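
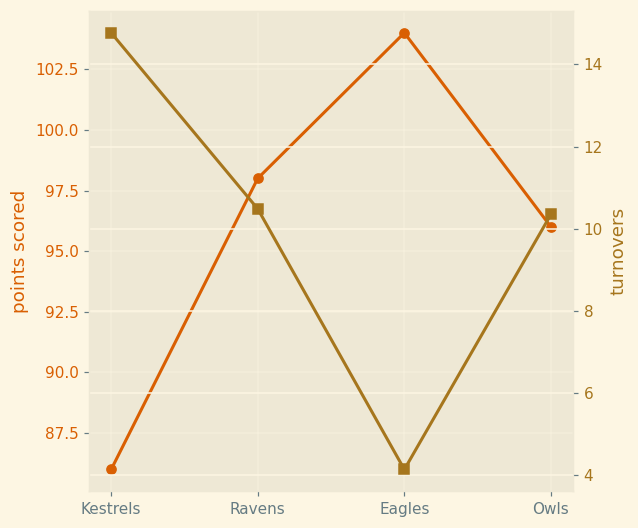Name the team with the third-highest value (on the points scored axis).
Owls

Top 4 (on the points scored axis): Eagles ≈ 104, Ravens ≈ 98, Owls ≈ 96, Kestrels ≈ 86.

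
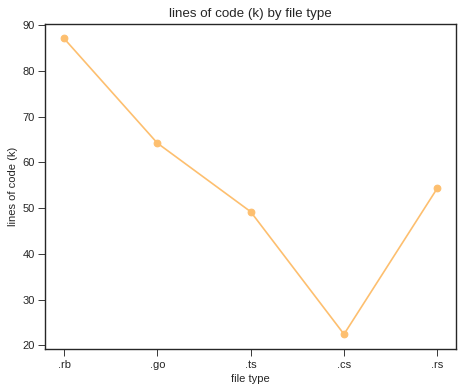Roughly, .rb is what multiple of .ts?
≈ 1.8×

.rb ≈ 90, .ts ≈ 50; 90/50 ≈ 1.8.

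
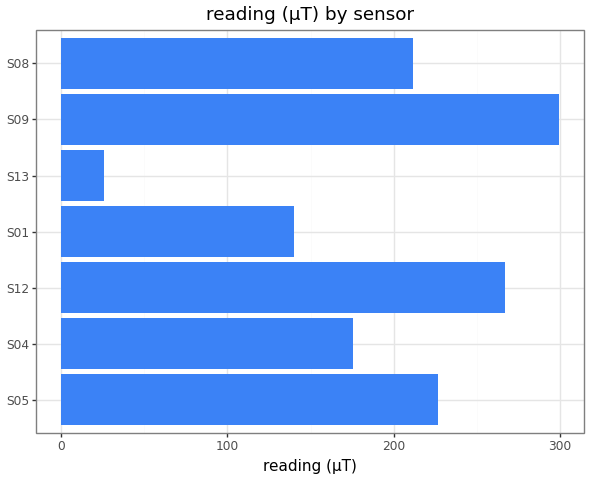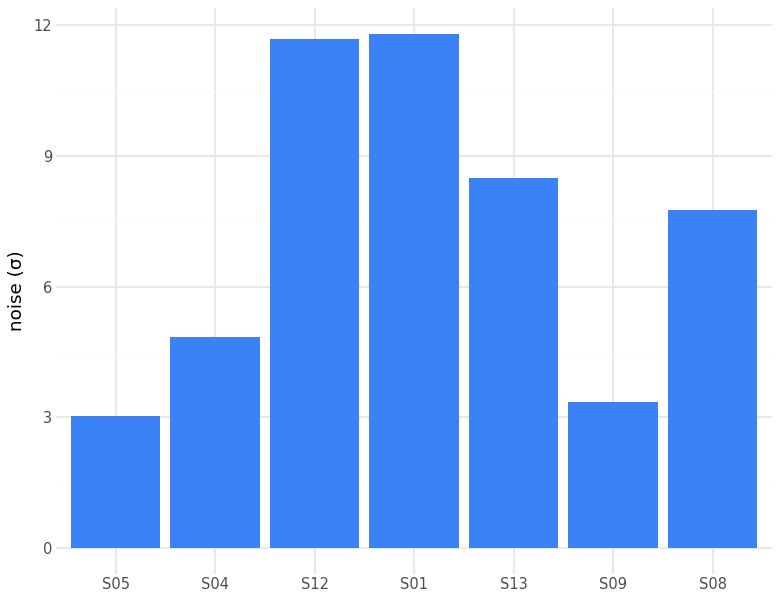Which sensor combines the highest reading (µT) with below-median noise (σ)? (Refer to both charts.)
Chart 2 median noise (σ) ≈ 8; below-median sensors: S05, S04, S09. Among those, S09 has the highest reading (µT) (≈ 300).

S09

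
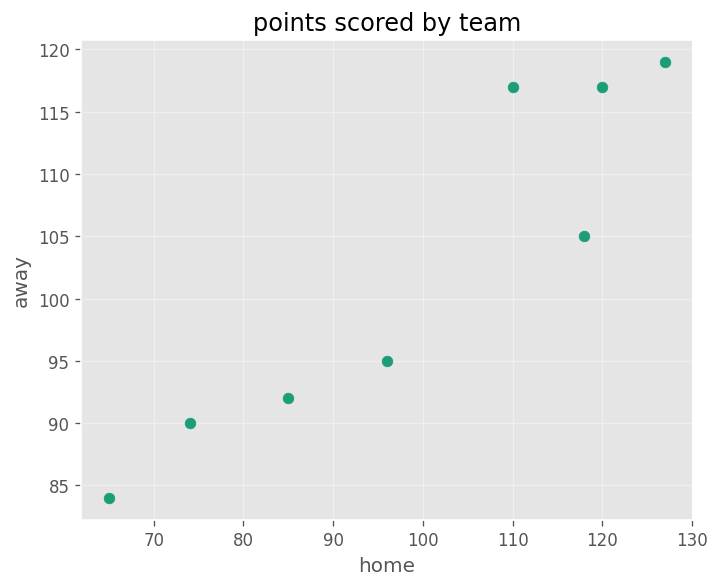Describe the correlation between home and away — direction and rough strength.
Points are positively correlated; strong (|r| ≈ 0.9).

positive, strong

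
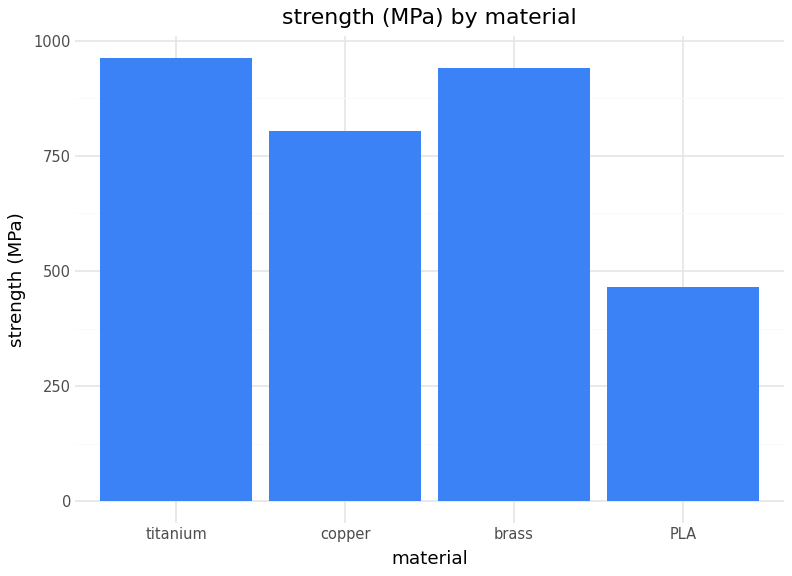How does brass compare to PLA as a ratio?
≈ 1.8×

brass ≈ 900, PLA ≈ 500; 900/500 ≈ 1.8.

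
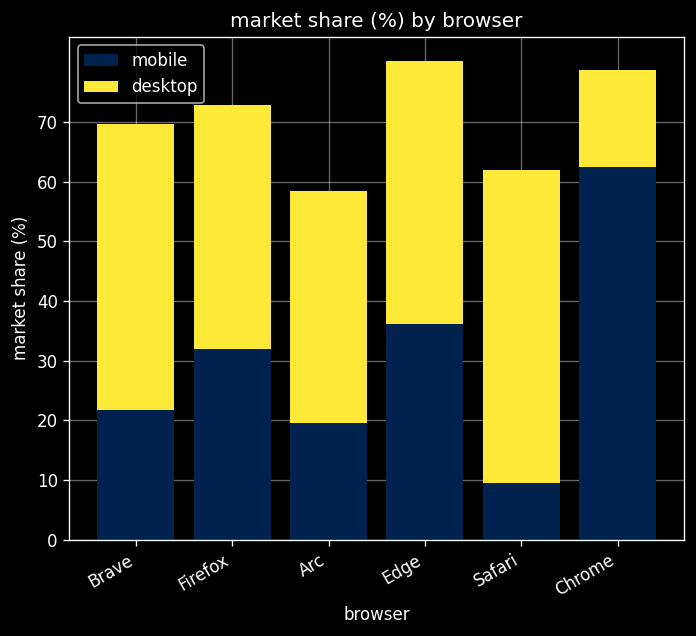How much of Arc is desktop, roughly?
desktop top ≈ 60, bottom ≈ 20; segment ≈ 40.

≈ 40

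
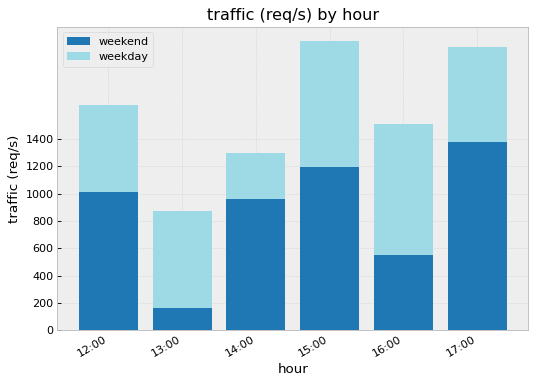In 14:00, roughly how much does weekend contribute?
weekend top ≈ 1000, bottom ≈ 0; segment ≈ 1000.

≈ 1000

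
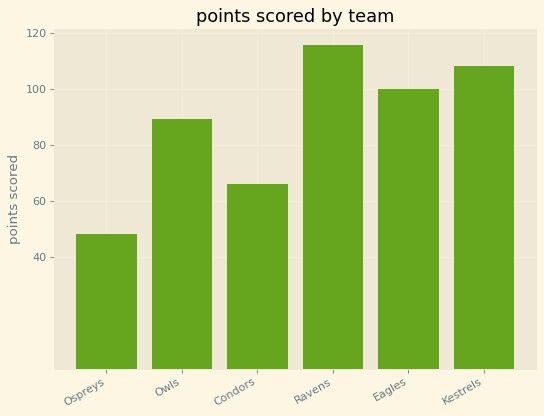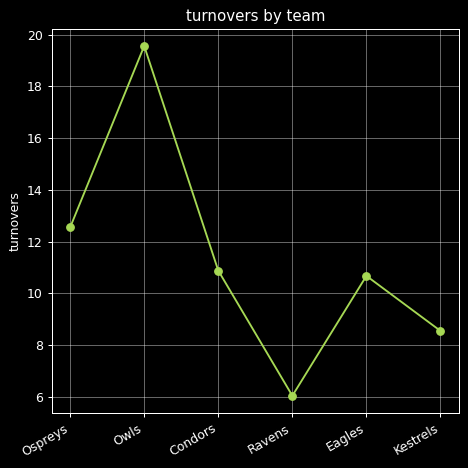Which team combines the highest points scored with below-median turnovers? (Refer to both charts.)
Ravens

Chart 2 median turnovers ≈ 10; below-median teams: Ravens, Eagles, Kestrels. Among those, Ravens has the highest points scored (≈ 120).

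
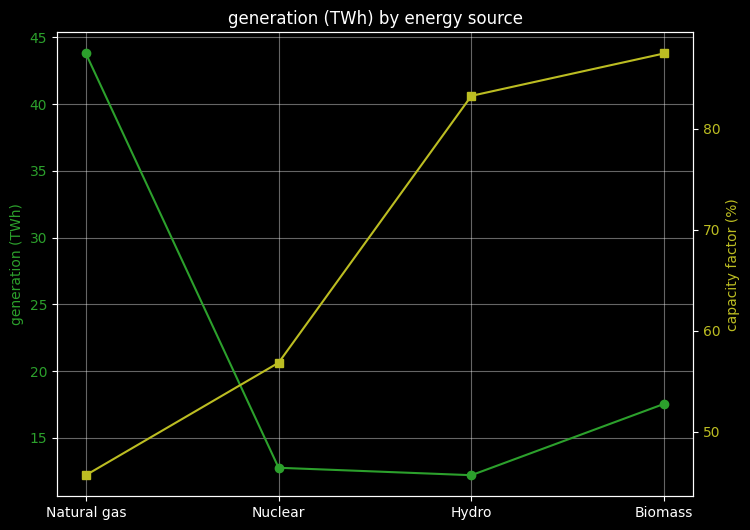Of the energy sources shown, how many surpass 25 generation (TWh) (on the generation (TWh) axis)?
Above 25: Natural gas.

1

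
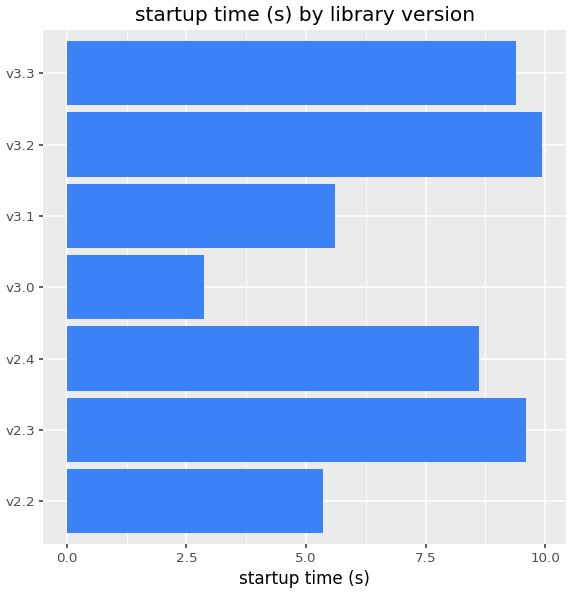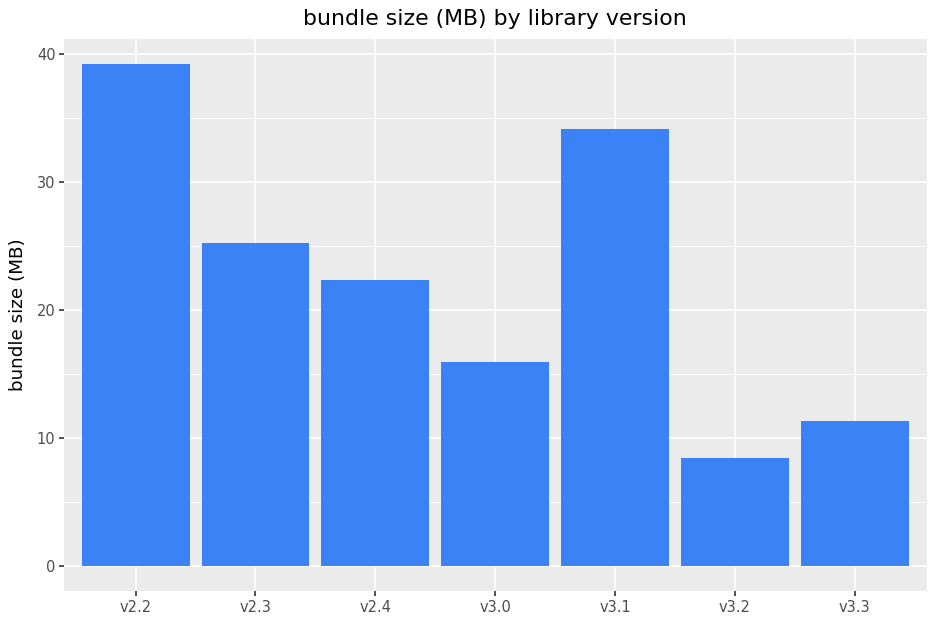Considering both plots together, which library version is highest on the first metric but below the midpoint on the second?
Chart 2 median bundle size (MB) ≈ 20; below-median library versions: v3.0, v3.2, v3.3. Among those, v3.2 has the highest startup time (s) (≈ 10).

v3.2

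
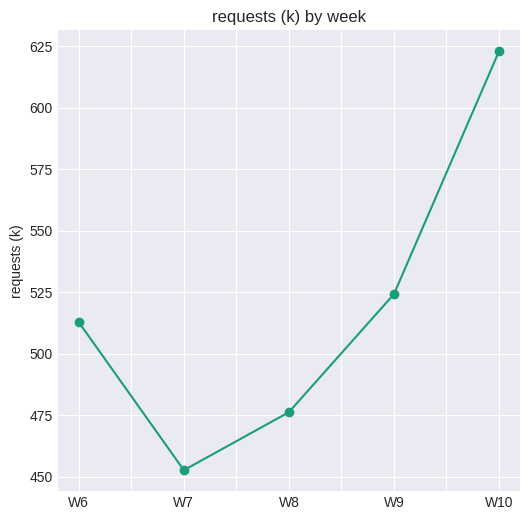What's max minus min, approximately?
≈ 160

Max W10 ≈ 620, min W7 ≈ 460; range ≈ 160.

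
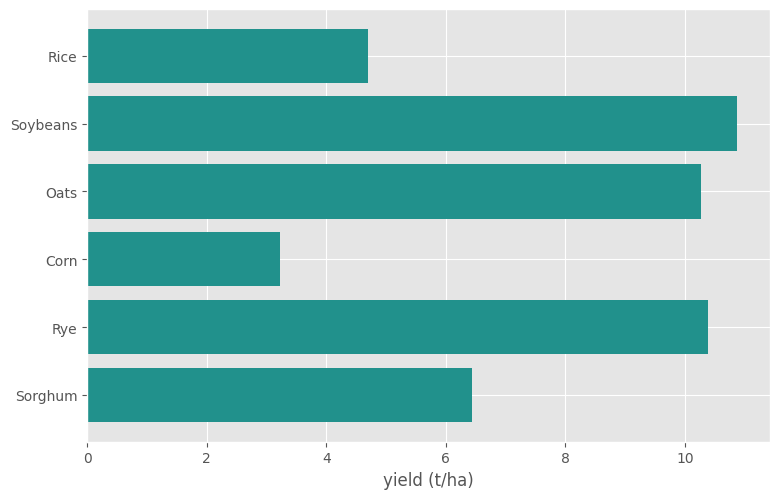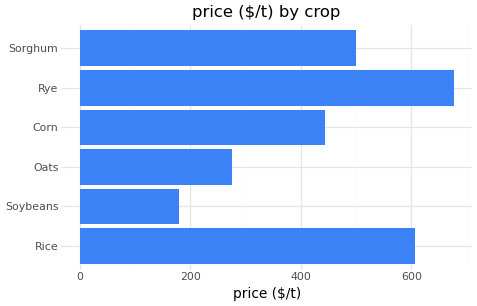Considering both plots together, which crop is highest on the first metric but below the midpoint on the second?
Soybeans

Chart 2 median price ($/t) ≈ 500; below-median crops: Soybeans, Oats, Corn. Among those, Soybeans has the highest yield (t/ha) (≈ 11).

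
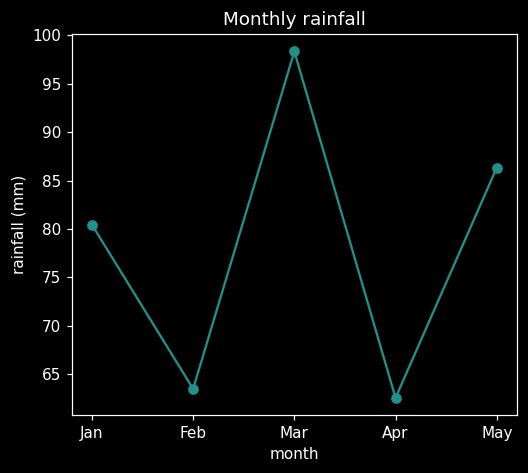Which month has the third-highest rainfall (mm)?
Top 4: Mar ≈ 100, May ≈ 85, Jan ≈ 80, Feb ≈ 65.

Jan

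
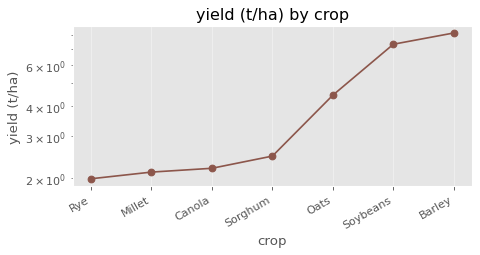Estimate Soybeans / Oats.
≈ 1.75×

Soybeans ≈ 7, Oats ≈ 4; 7/4 ≈ 1.75.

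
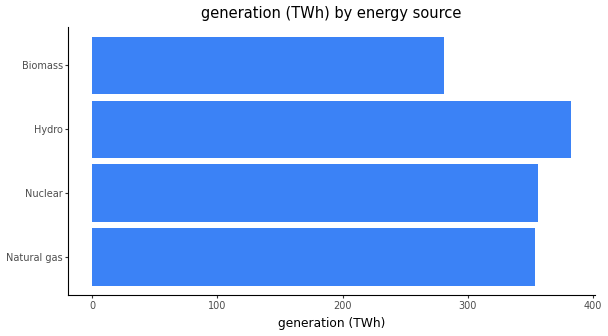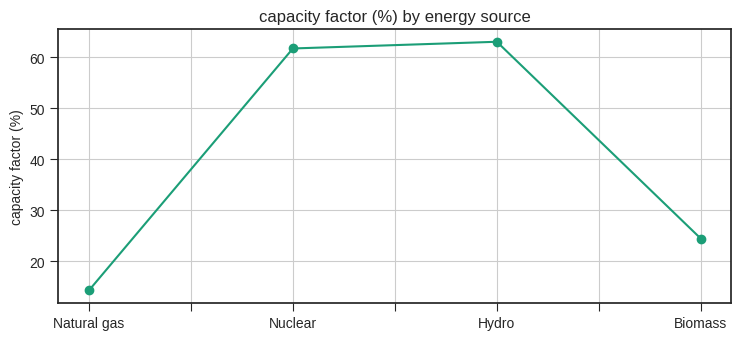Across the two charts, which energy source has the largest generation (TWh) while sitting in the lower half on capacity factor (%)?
Chart 2 median capacity factor (%) ≈ 40; below-median energy sources: Natural gas, Biomass. Among those, Natural gas has the highest generation (TWh) (≈ 350).

Natural gas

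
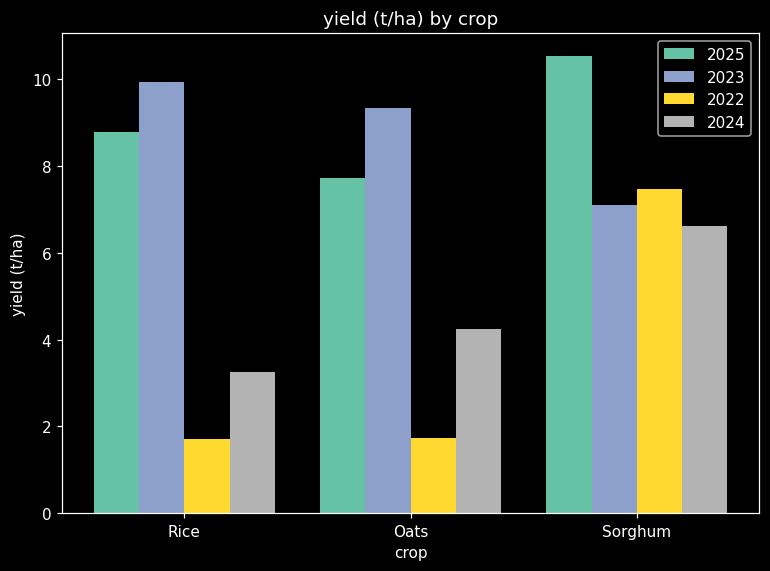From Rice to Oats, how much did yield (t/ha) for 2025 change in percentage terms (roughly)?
Rice ≈ 9, Oats ≈ 8; (8 − 9) / 9 ≈ -11.1%.

≈ -11.1%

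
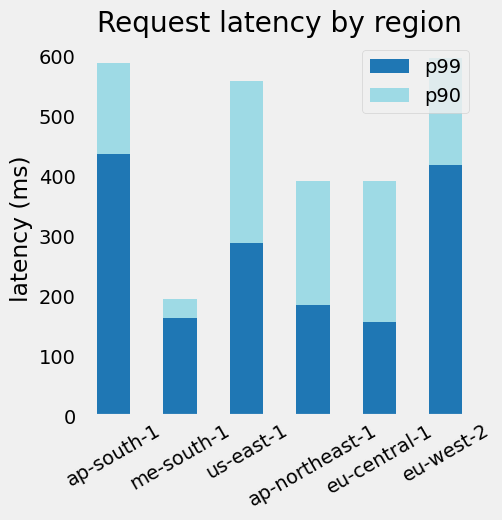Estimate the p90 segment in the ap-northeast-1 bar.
≈ 200

p90 top ≈ 400, bottom ≈ 200; segment ≈ 200.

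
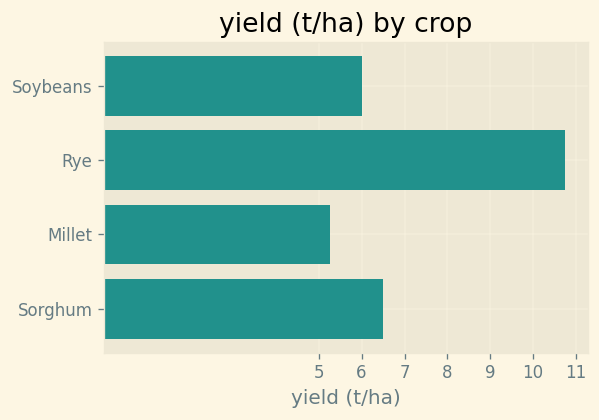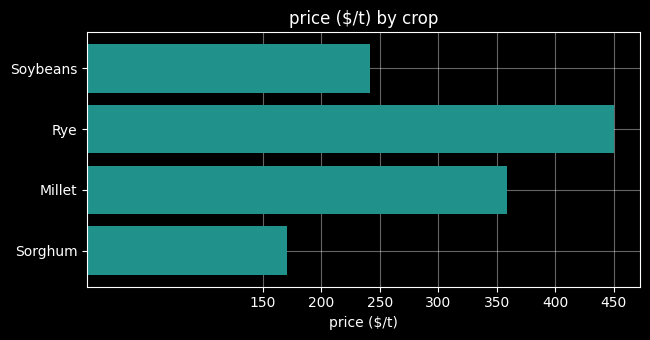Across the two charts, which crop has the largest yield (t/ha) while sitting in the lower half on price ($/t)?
Sorghum

Chart 2 median price ($/t) ≈ 300; below-median crops: Soybeans, Sorghum. Among those, Sorghum has the highest yield (t/ha) (≈ 7).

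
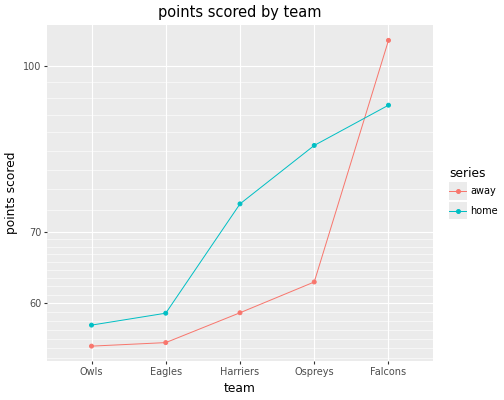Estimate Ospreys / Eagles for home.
Ospreys ≈ 85, Eagles ≈ 60; 85/60 ≈ 1.42.

≈ 1.42×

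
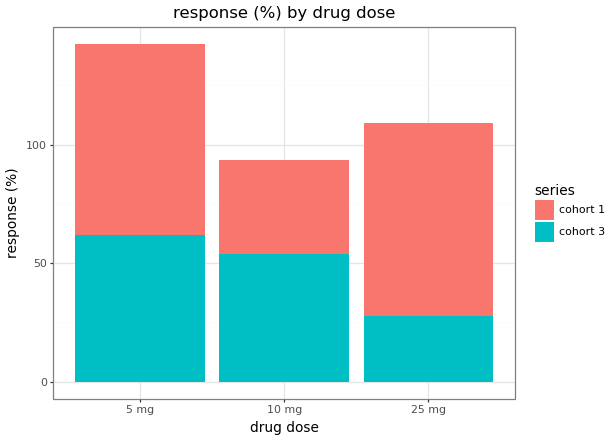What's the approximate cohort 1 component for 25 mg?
cohort 1 top ≈ 100, bottom ≈ 20; segment ≈ 80.

≈ 80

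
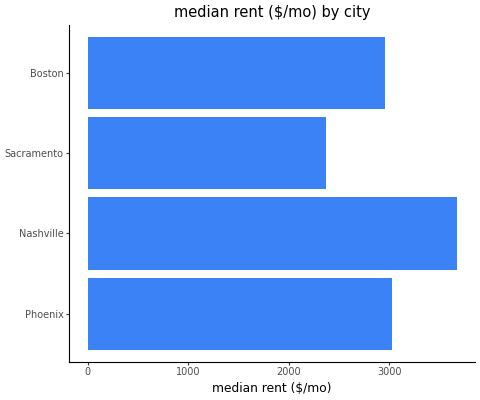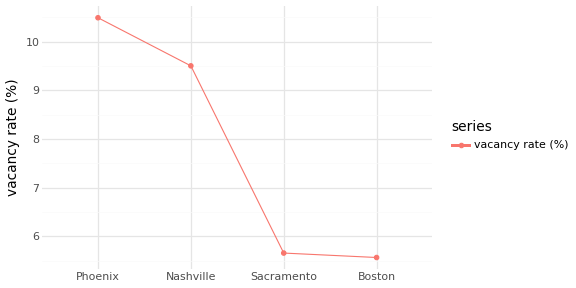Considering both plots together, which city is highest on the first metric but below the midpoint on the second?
Chart 2 median vacancy rate (%) ≈ 8; below-median cities: Sacramento, Boston. Among those, Boston has the highest median rent ($/mo) (≈ 3000).

Boston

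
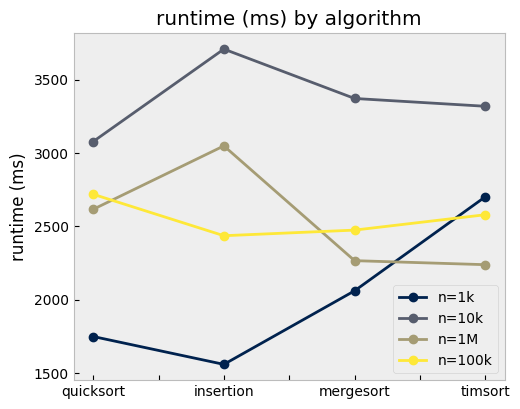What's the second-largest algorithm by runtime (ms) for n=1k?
mergesort

Top 3 for n=1k: timsort ≈ 2800, mergesort ≈ 2000, quicksort ≈ 1800.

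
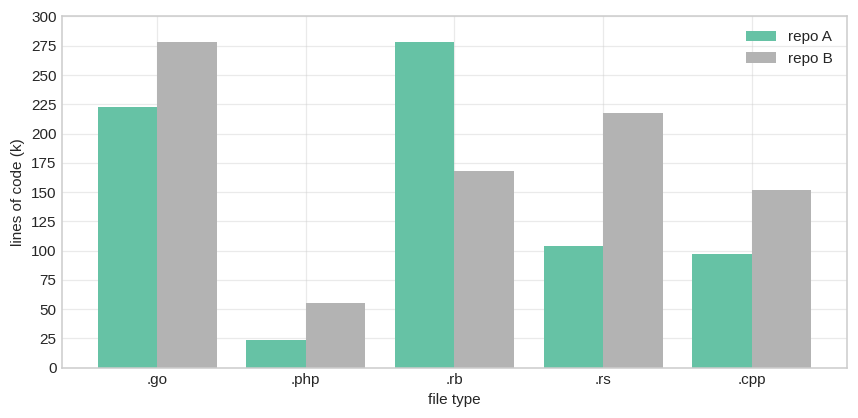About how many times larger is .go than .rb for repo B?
.go ≈ 275, .rb ≈ 175; 275/175 ≈ 1.57.

≈ 1.57×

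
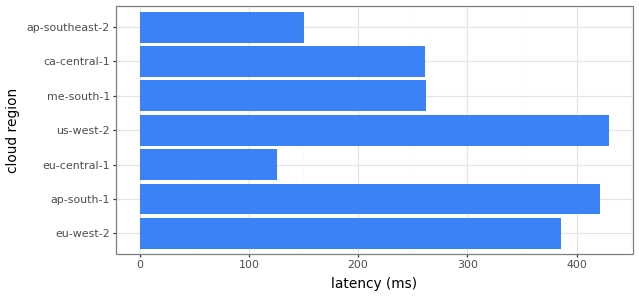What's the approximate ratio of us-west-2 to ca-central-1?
≈ 1.8×

us-west-2 ≈ 450, ca-central-1 ≈ 250; 450/250 ≈ 1.8.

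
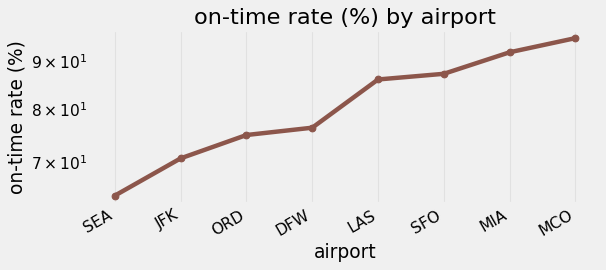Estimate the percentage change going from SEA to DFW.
≈ +15.4%

SEA ≈ 65, DFW ≈ 75; (75 − 65) / 65 ≈ +15.4%.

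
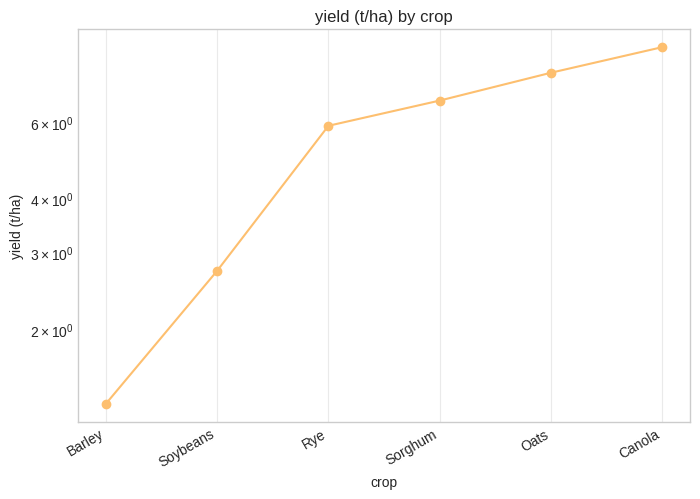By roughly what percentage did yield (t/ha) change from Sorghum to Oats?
≈ +14.3%

Sorghum ≈ 7, Oats ≈ 8; (8 − 7) / 7 ≈ +14.3%.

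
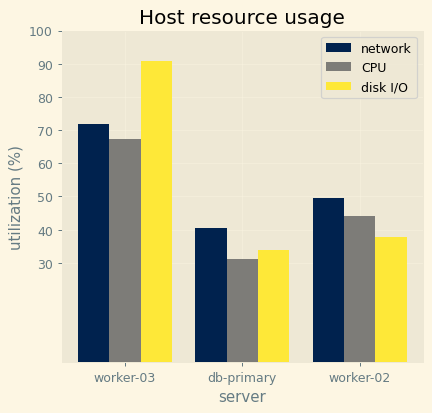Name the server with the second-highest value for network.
worker-02

Top 3 for network: worker-03 ≈ 70, worker-02 ≈ 50, db-primary ≈ 40.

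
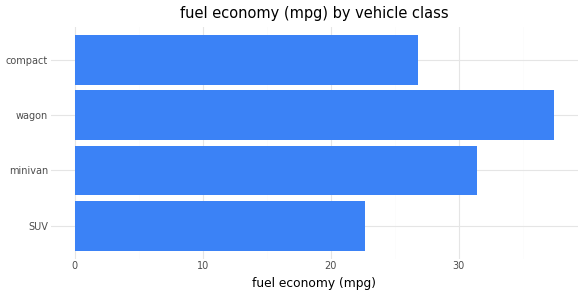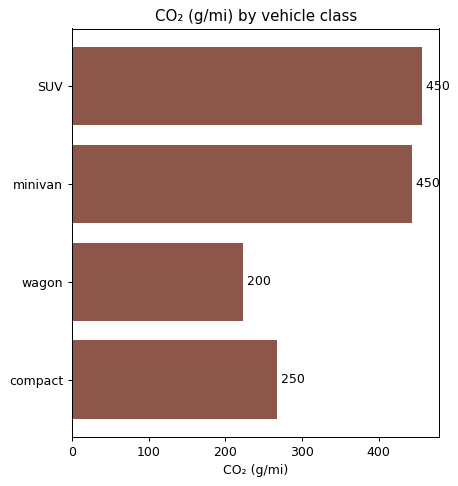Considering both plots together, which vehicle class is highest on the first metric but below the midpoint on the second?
wagon

Chart 2 median CO₂ (g/mi) ≈ 350; below-median vehicle classes: wagon, compact. Among those, wagon has the highest fuel economy (mpg) (≈ 35).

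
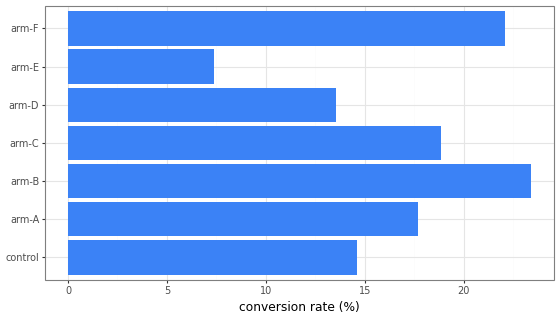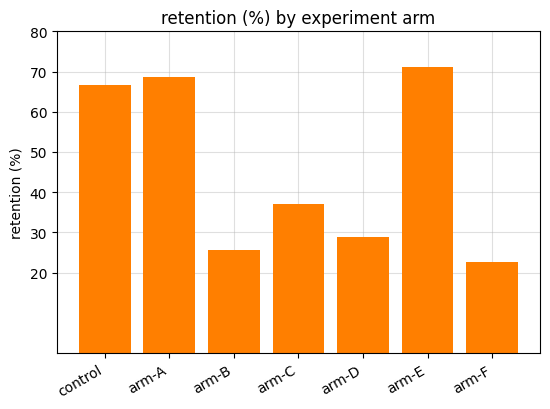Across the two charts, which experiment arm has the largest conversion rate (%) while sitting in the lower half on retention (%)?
Chart 2 median retention (%) ≈ 40; below-median experiment arms: arm-B, arm-D, arm-F. Among those, arm-B has the highest conversion rate (%) (≈ 25).

arm-B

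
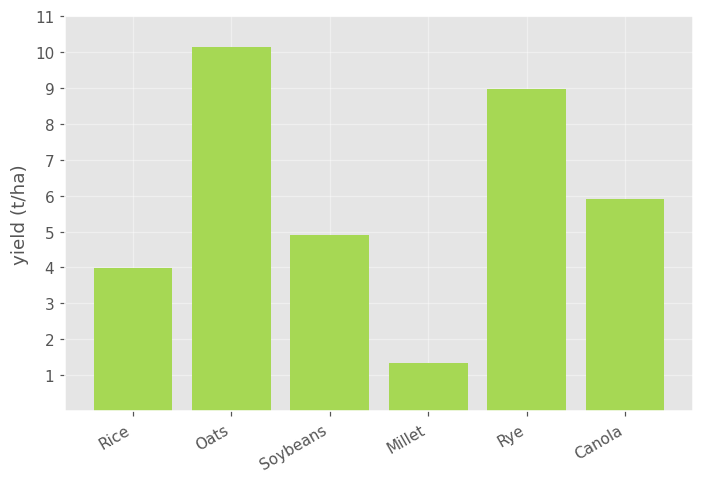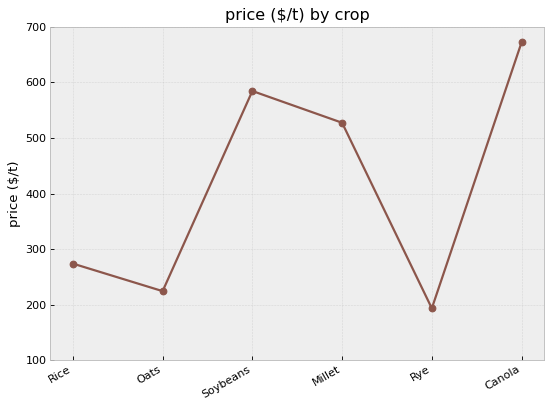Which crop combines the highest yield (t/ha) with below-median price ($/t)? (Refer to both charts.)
Oats

Chart 2 median price ($/t) ≈ 400; below-median crops: Rice, Oats, Rye. Among those, Oats has the highest yield (t/ha) (≈ 10).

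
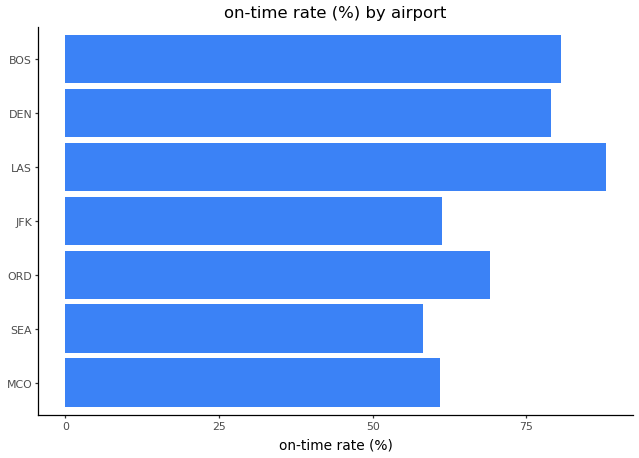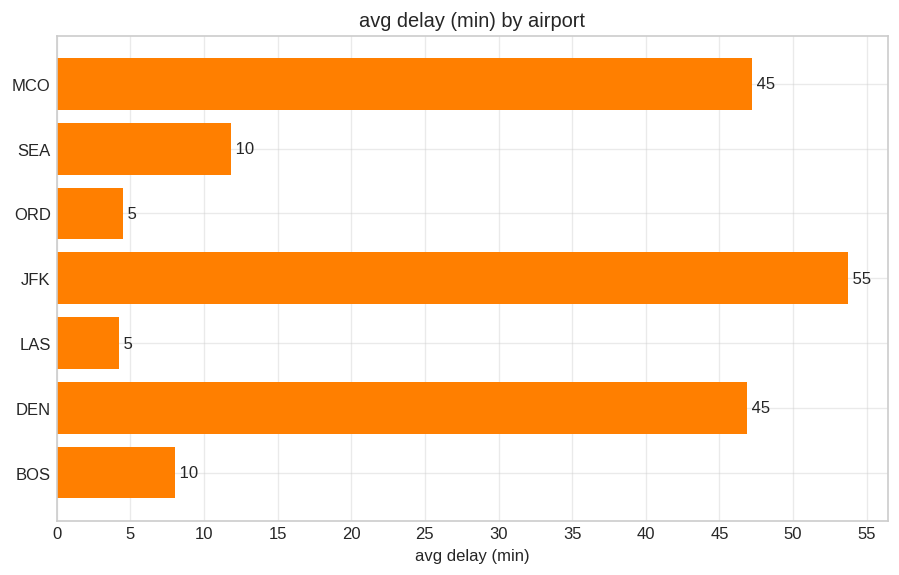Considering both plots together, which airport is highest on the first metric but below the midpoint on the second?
Chart 2 median avg delay (min) ≈ 10; below-median airports: ORD, LAS, BOS. Among those, LAS has the highest on-time rate (%) (≈ 90).

LAS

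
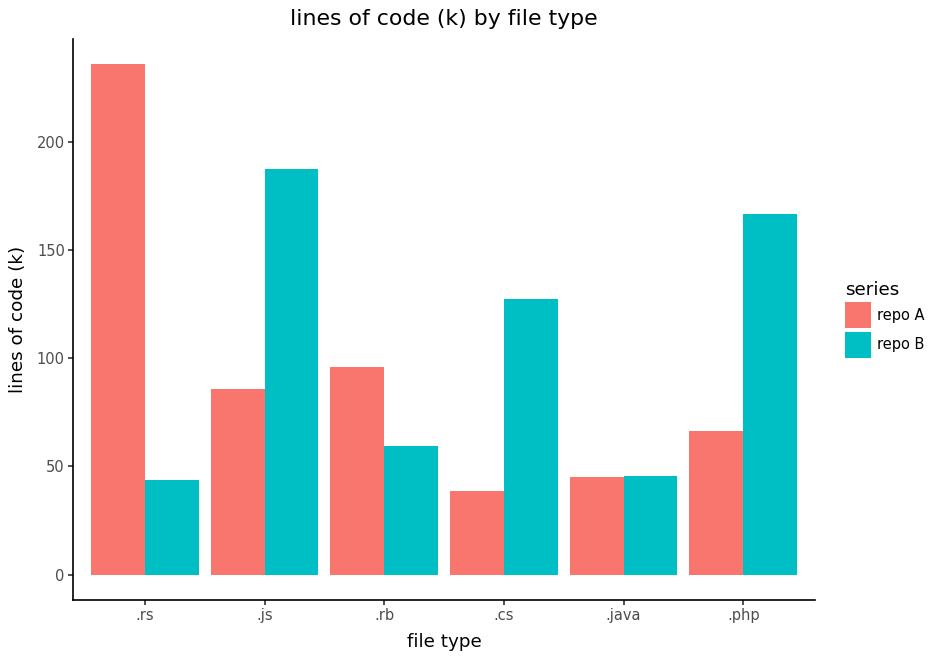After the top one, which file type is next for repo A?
Top 3 for repo A: .rs ≈ 240, .rb ≈ 100, .js ≈ 80.

.rb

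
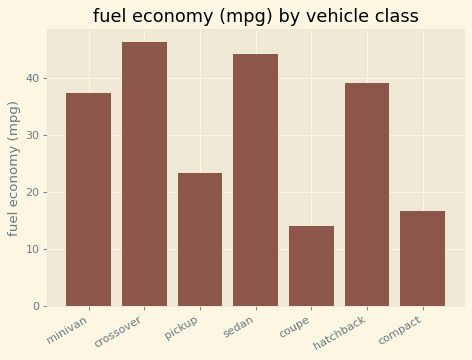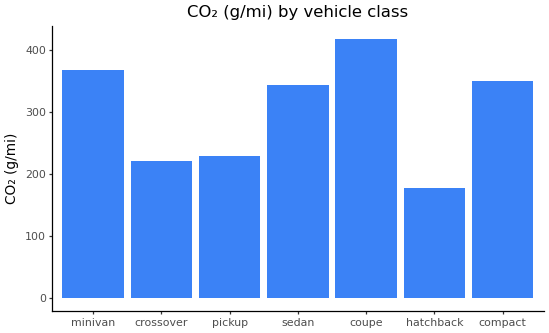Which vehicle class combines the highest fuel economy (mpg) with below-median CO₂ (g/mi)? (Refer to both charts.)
Chart 2 median CO₂ (g/mi) ≈ 350; below-median vehicle classes: crossover, pickup, hatchback. Among those, crossover has the highest fuel economy (mpg) (≈ 45).

crossover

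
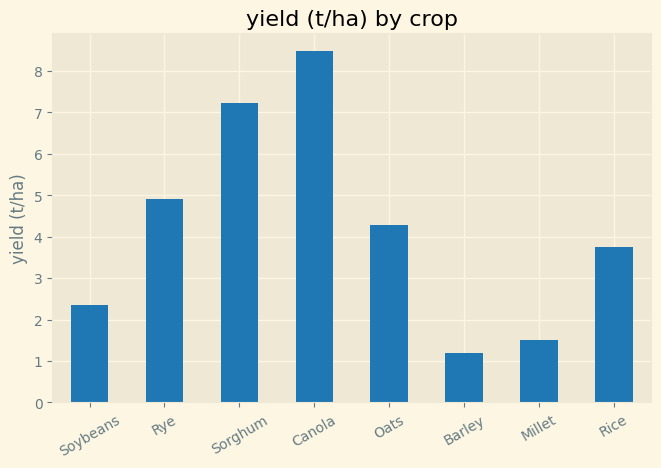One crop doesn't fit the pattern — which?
Canola

Canola ≈ 8; the rest sit between ≈ 1 and ≈ 7.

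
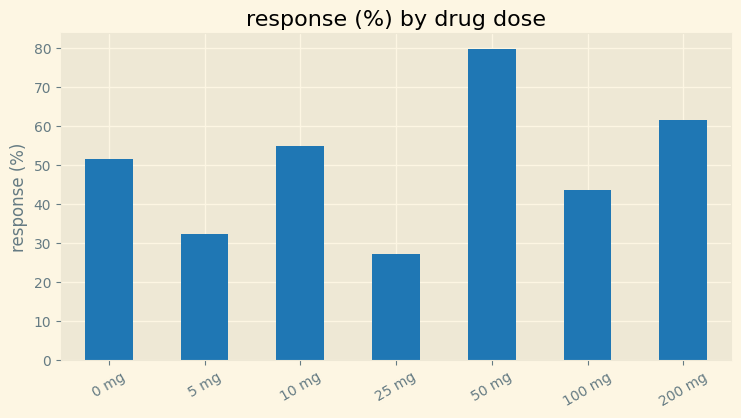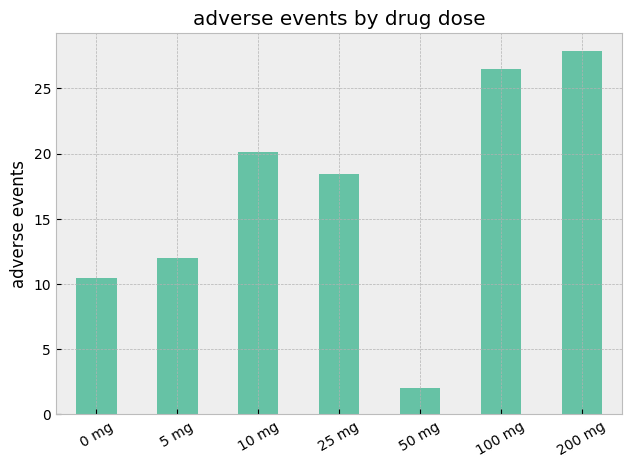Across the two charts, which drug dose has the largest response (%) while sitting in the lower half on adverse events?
50 mg

Chart 2 median adverse events ≈ 20; below-median drug doses: 0 mg, 5 mg, 50 mg. Among those, 50 mg has the highest response (%) (≈ 80).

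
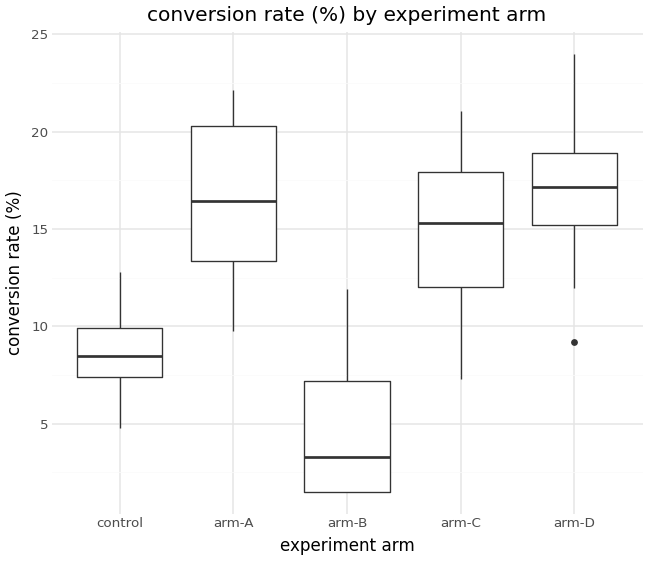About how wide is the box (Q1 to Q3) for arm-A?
Q3 ≈ 20, Q1 ≈ 14; IQR ≈ 6.

≈ 6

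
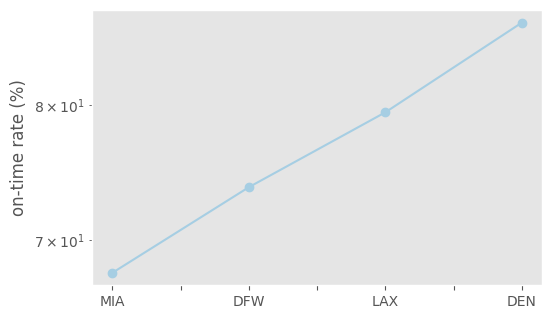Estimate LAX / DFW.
LAX ≈ 80, DFW ≈ 74; 80/74 ≈ 1.08.

≈ 1.08×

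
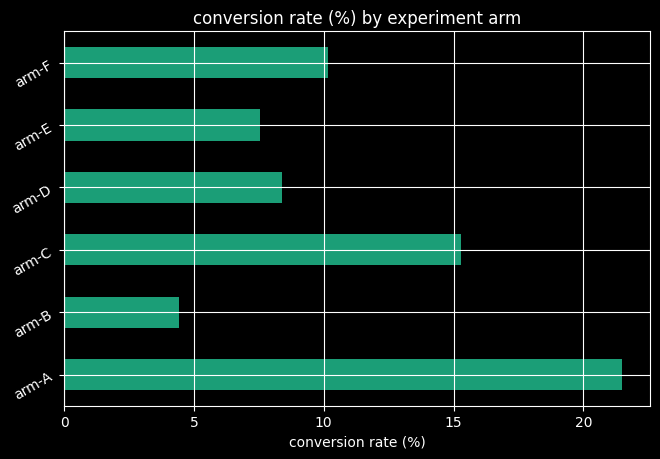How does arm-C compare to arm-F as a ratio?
≈ 1.6×

arm-C ≈ 16, arm-F ≈ 10; 16/10 ≈ 1.6.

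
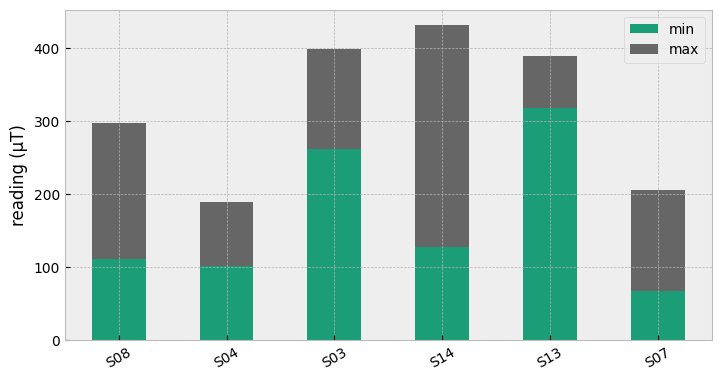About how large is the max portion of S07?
max top ≈ 200, bottom ≈ 50; segment ≈ 150.

≈ 150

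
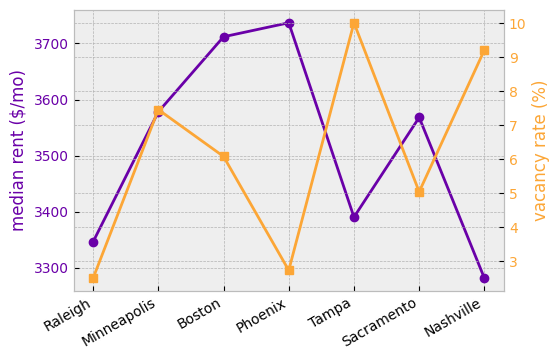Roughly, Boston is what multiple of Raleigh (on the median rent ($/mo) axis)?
≈ 1.1×

Boston ≈ 3700, Raleigh ≈ 3350; 3700/3350 ≈ 1.1.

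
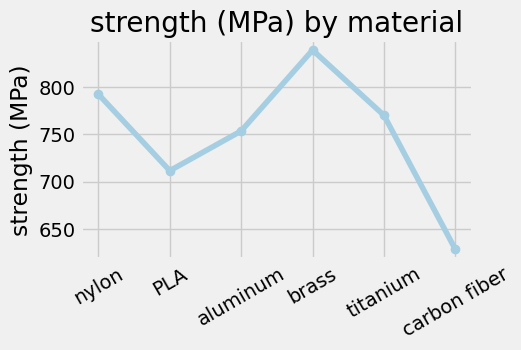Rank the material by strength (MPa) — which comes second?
nylon

Top 3: brass ≈ 840, nylon ≈ 800, titanium ≈ 760.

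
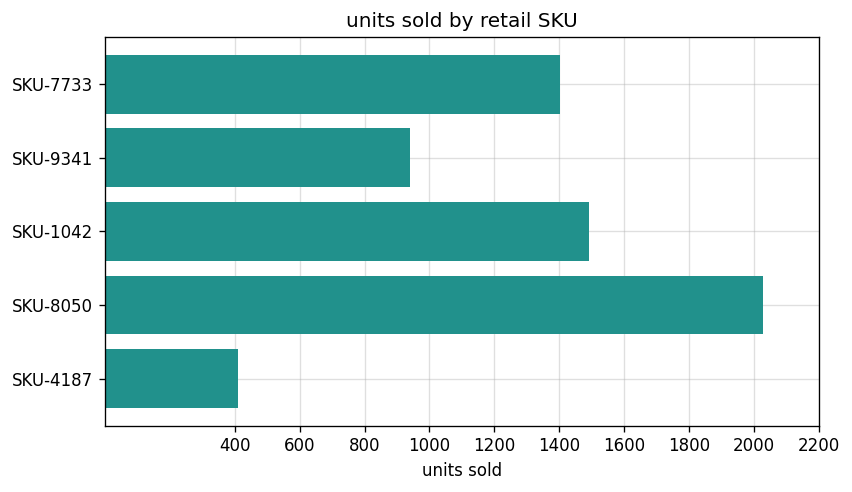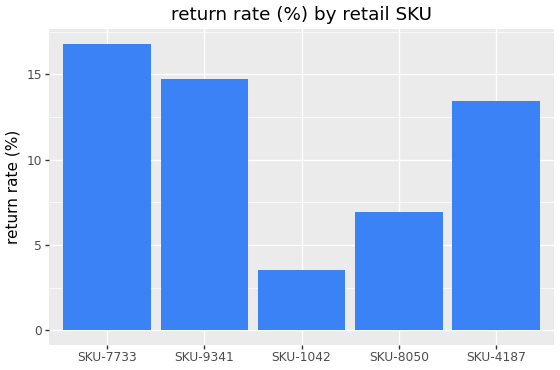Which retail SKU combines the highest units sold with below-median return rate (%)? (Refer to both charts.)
Chart 2 median return rate (%) ≈ 14; below-median retail SKUs: SKU-1042, SKU-8050. Among those, SKU-8050 has the highest units sold (≈ 2000).

SKU-8050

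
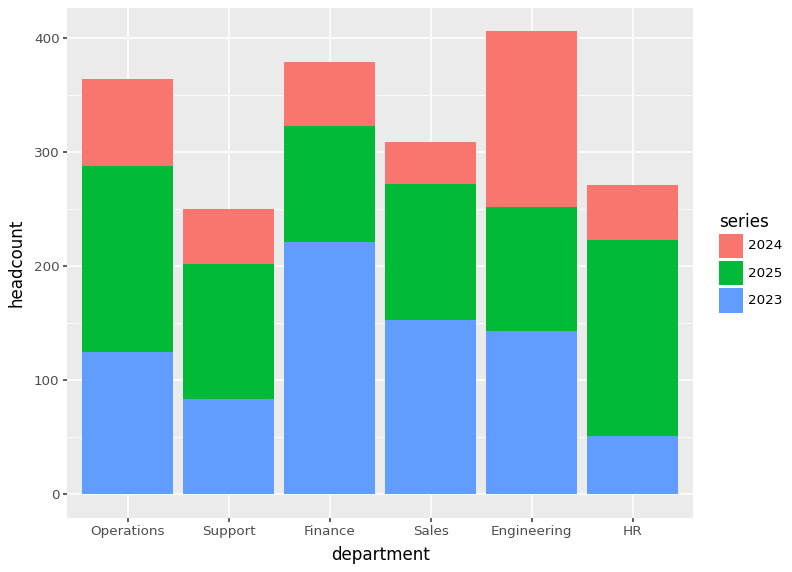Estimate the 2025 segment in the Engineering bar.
≈ 100

2025 top ≈ 250, bottom ≈ 150; segment ≈ 100.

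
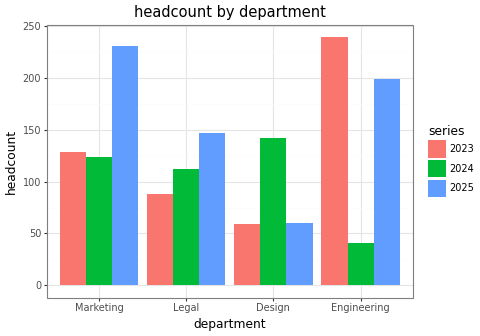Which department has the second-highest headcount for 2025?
Engineering

Top 3 for 2025: Marketing ≈ 240, Engineering ≈ 200, Legal ≈ 140.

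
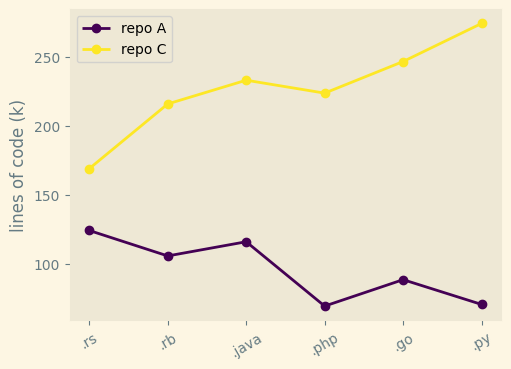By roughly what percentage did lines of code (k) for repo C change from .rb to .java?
.rb ≈ 220, .java ≈ 240; (240 − 220) / 220 ≈ +9.1%.

≈ +9.1%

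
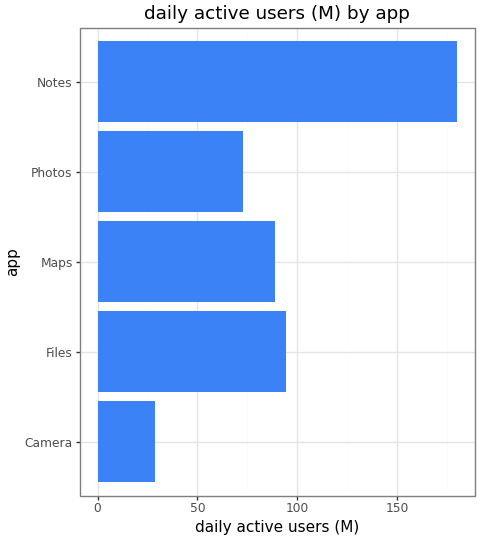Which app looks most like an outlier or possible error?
Notes

Notes ≈ 180; the rest sit between ≈ 20 and ≈ 100.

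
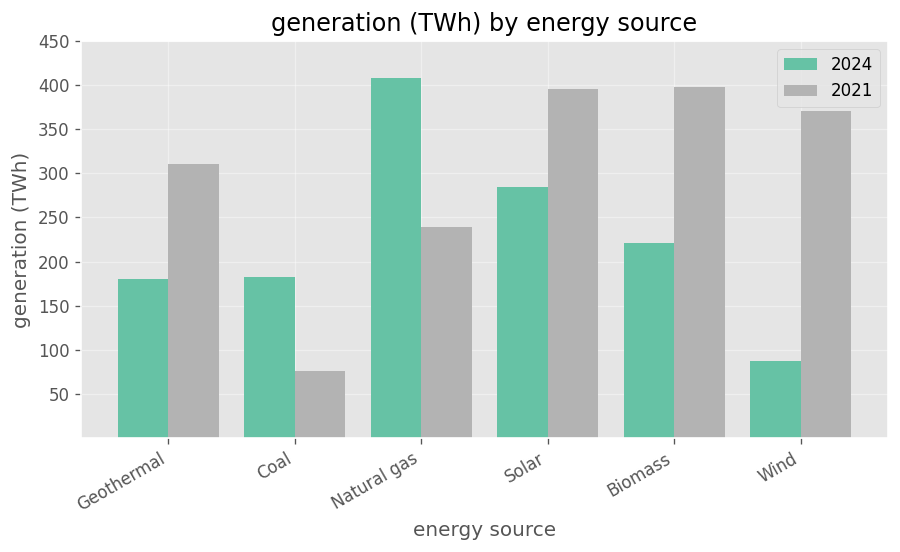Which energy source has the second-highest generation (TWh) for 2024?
Top 3 for 2024: Natural gas ≈ 400, Solar ≈ 300, Biomass ≈ 200.

Solar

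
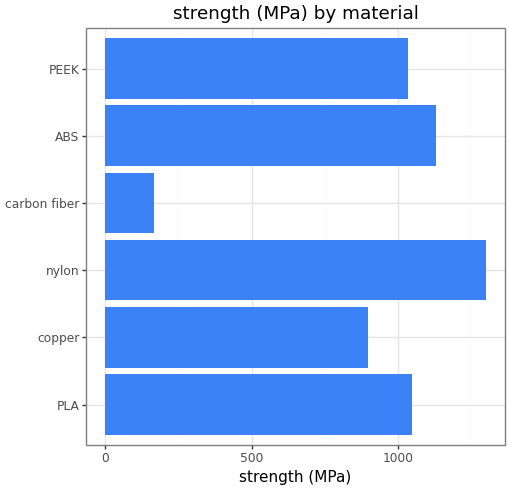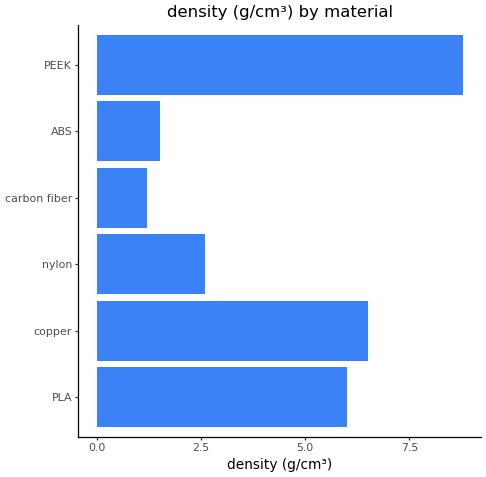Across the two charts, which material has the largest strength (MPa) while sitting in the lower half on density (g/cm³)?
nylon

Chart 2 median density (g/cm³) ≈ 4; below-median materials: nylon, carbon fiber, ABS. Among those, nylon has the highest strength (MPa) (≈ 1400).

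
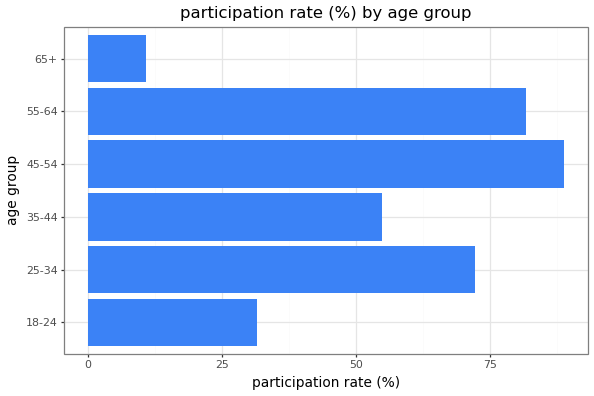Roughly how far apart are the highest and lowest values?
≈ 80

Max 45-54 ≈ 90, min 65+ ≈ 10; range ≈ 80.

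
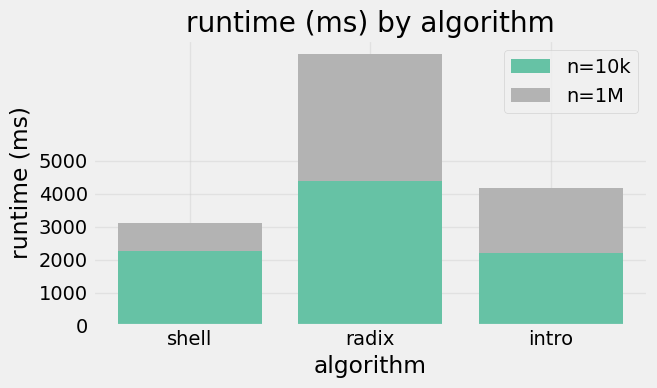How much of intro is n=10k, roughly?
n=10k top ≈ 2000, bottom ≈ 0; segment ≈ 2000.

≈ 2000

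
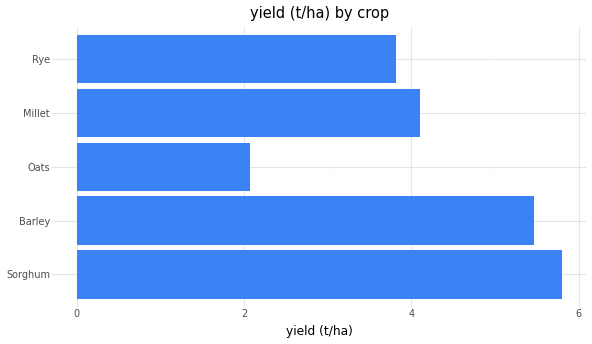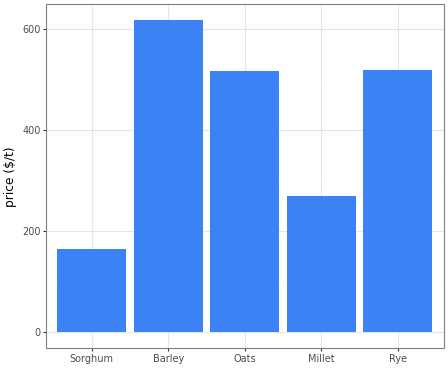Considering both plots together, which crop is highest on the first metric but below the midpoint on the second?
Chart 2 median price ($/t) ≈ 500; below-median crops: Sorghum, Millet. Among those, Sorghum has the highest yield (t/ha) (≈ 6).

Sorghum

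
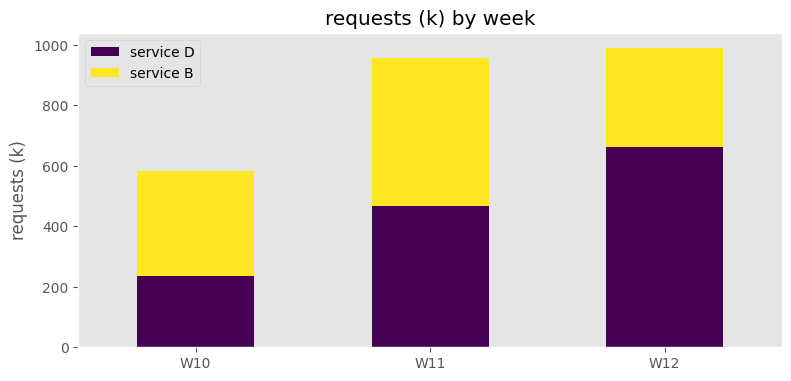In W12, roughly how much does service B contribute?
≈ 300

service B top ≈ 1000, bottom ≈ 700; segment ≈ 300.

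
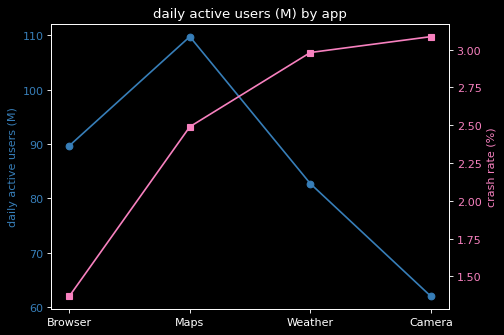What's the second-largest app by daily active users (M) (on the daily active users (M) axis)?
Top 3 (on the daily active users (M) axis): Maps ≈ 110, Browser ≈ 90, Weather ≈ 85.

Browser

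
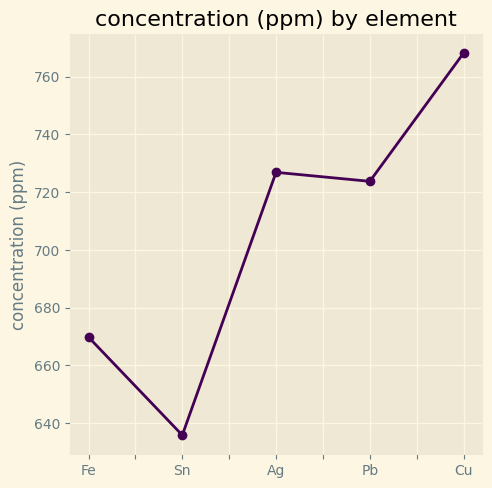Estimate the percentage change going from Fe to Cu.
Fe ≈ 660, Cu ≈ 760; (760 − 660) / 660 ≈ +15.2%.

≈ +15.2%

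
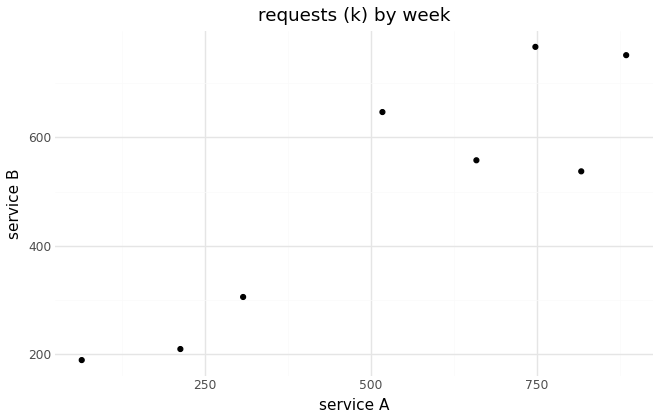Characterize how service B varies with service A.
positive, strong

Points are positively correlated; strong (|r| ≈ 0.9).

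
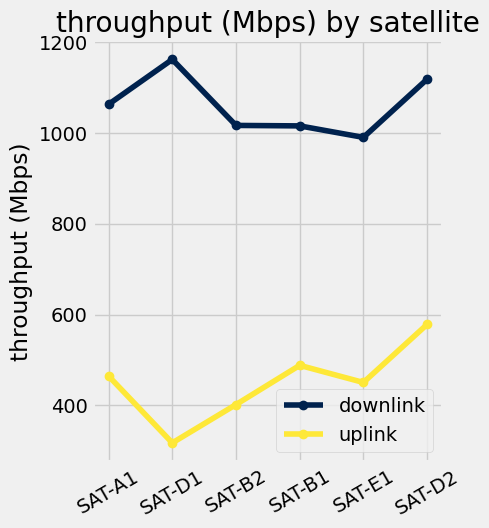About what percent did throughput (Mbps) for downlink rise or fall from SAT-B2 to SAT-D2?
≈ +10%

SAT-B2 ≈ 1000, SAT-D2 ≈ 1100; (1100 − 1000) / 1000 ≈ +10%.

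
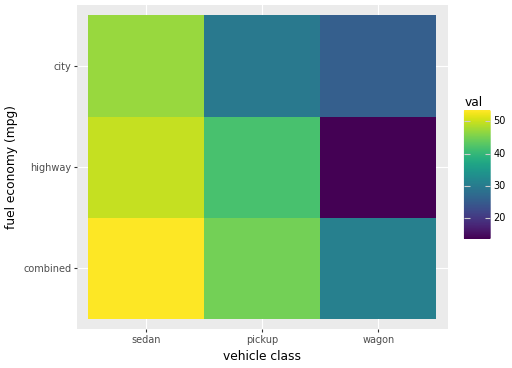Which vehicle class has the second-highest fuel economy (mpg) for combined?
Top 3 for combined: sedan ≈ 55, pickup ≈ 45, wagon ≈ 30.

pickup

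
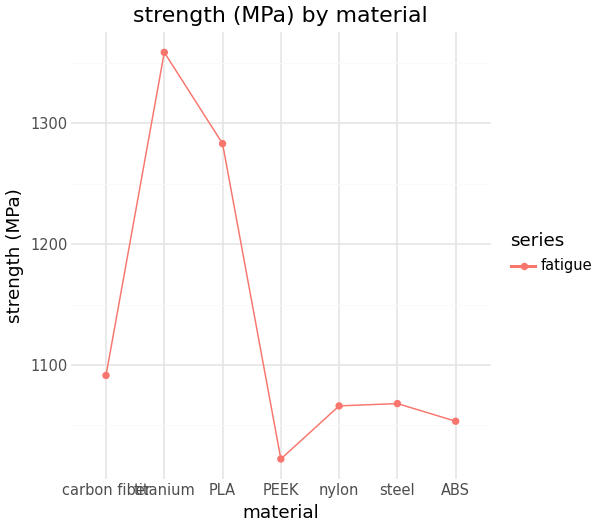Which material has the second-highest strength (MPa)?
Top 3: titanium ≈ 1350, PLA ≈ 1300, carbon fiber ≈ 1100.

PLA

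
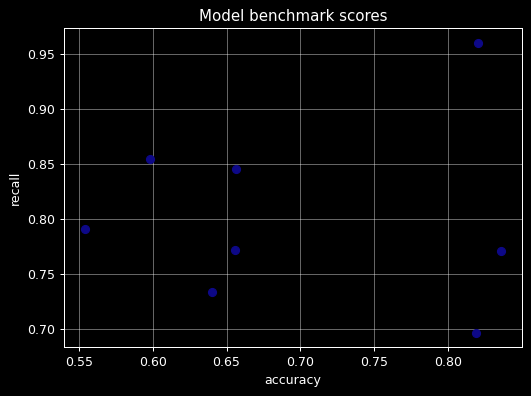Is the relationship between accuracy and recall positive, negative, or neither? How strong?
Points are roughly uncorrelated; weak (|r| ≈ 0.0).

no clear correlation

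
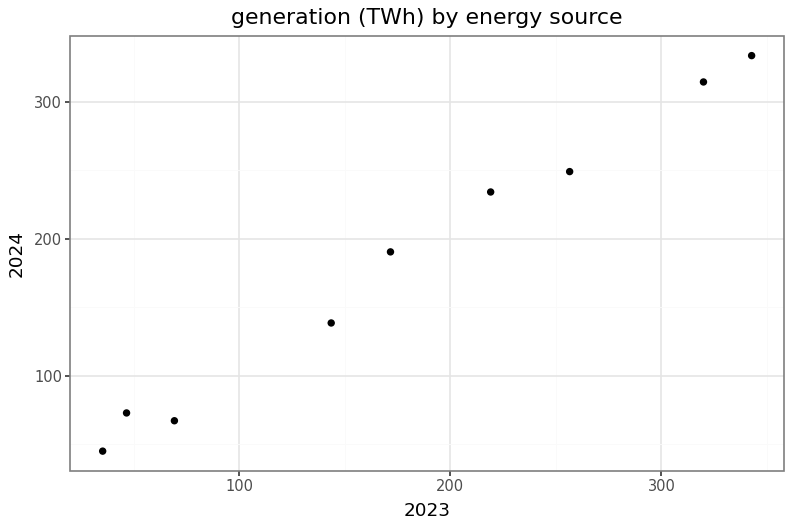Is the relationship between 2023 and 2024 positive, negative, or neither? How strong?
Points are positively correlated; strong (|r| ≈ 1.0).

positive, strong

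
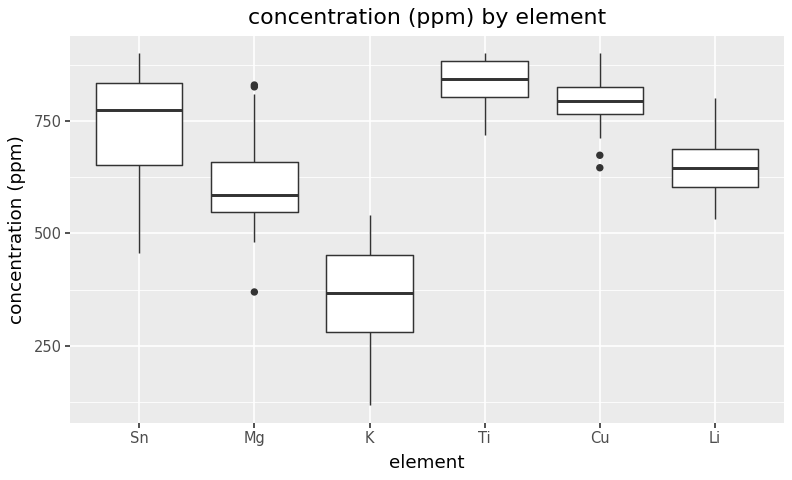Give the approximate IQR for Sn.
≈ 200

Q3 ≈ 850, Q1 ≈ 650; IQR ≈ 200.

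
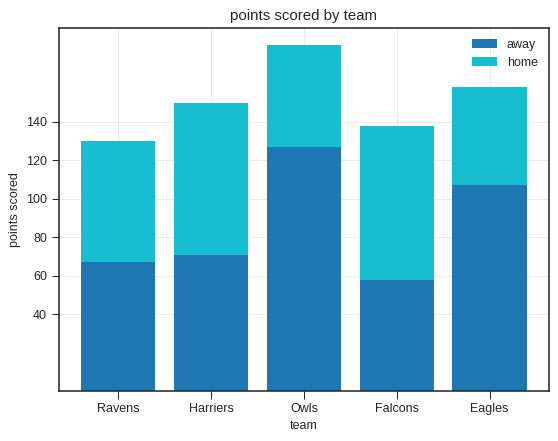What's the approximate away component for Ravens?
≈ 60

away top ≈ 60, bottom ≈ 0; segment ≈ 60.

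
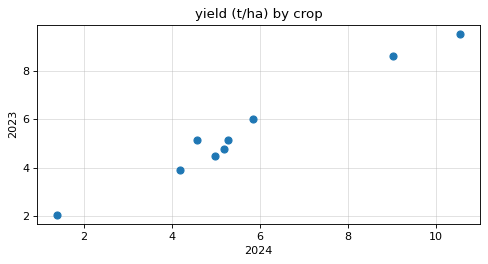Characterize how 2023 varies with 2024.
Points are positively correlated; strong (|r| ≈ 1.0).

positive, strong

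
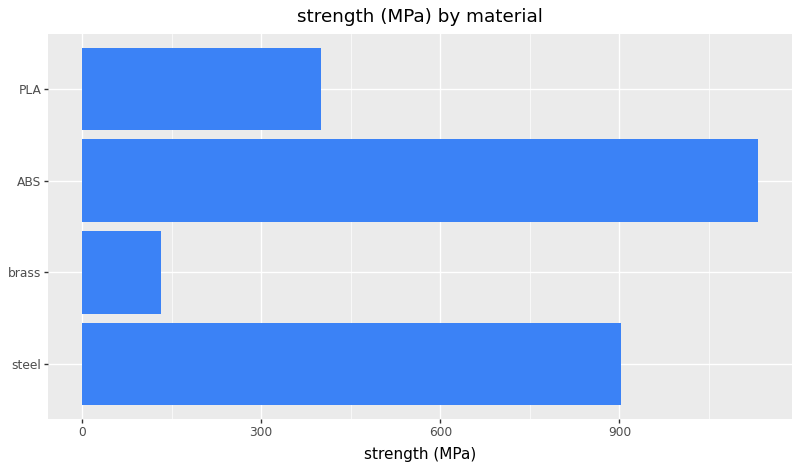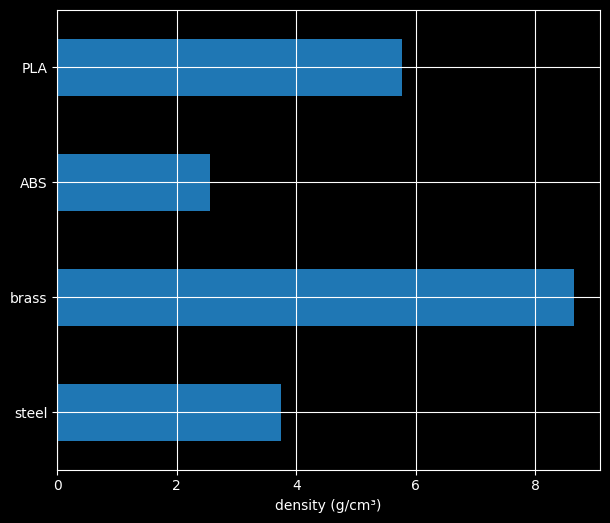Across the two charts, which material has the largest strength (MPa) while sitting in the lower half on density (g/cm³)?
Chart 2 median density (g/cm³) ≈ 5; below-median materials: steel, ABS. Among those, ABS has the highest strength (MPa) (≈ 1200).

ABS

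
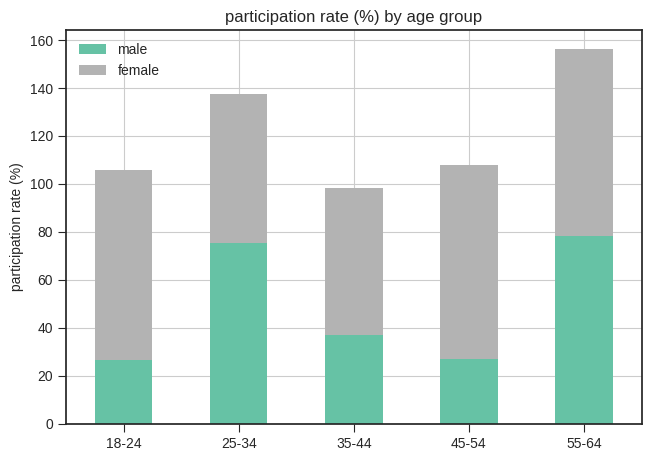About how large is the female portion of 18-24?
female top ≈ 100, bottom ≈ 20; segment ≈ 80.

≈ 80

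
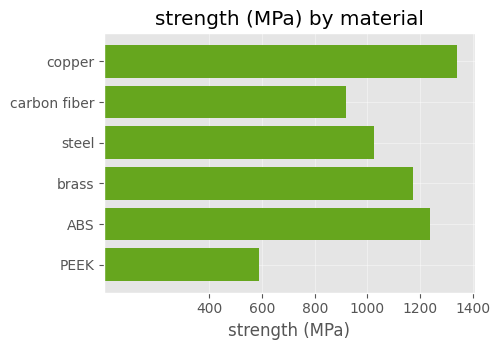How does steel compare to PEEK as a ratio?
steel ≈ 1000, PEEK ≈ 600; 1000/600 ≈ 1.67.

≈ 1.67×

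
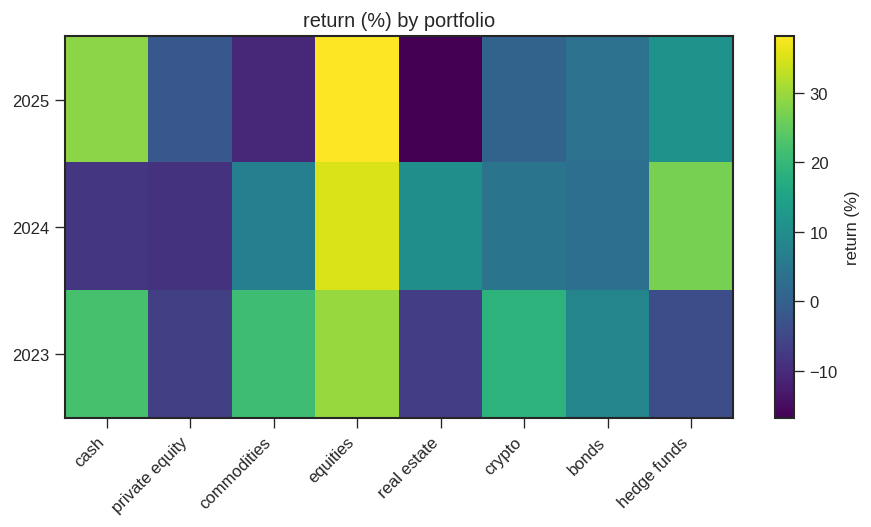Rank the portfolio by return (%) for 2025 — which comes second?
cash

Top 3 for 2025: equities ≈ 40, cash ≈ 30, hedge funds ≈ 10.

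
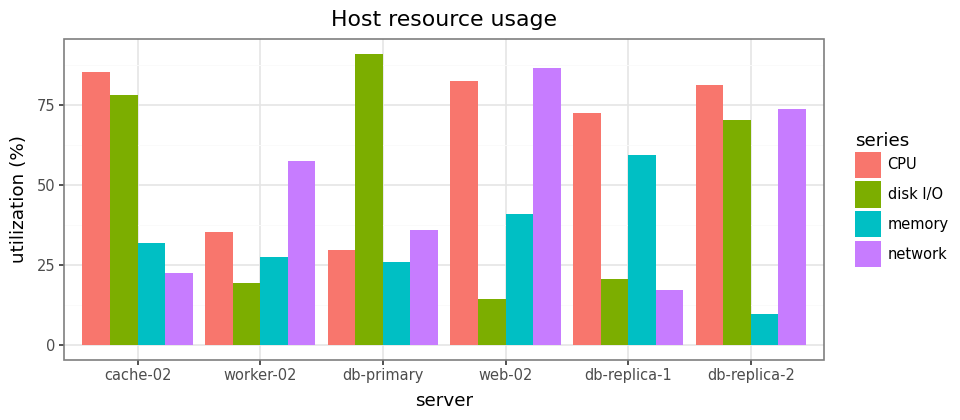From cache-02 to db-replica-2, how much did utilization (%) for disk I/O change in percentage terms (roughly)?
cache-02 ≈ 80, db-replica-2 ≈ 70; (70 − 80) / 80 ≈ -12.5%.

≈ -12.5%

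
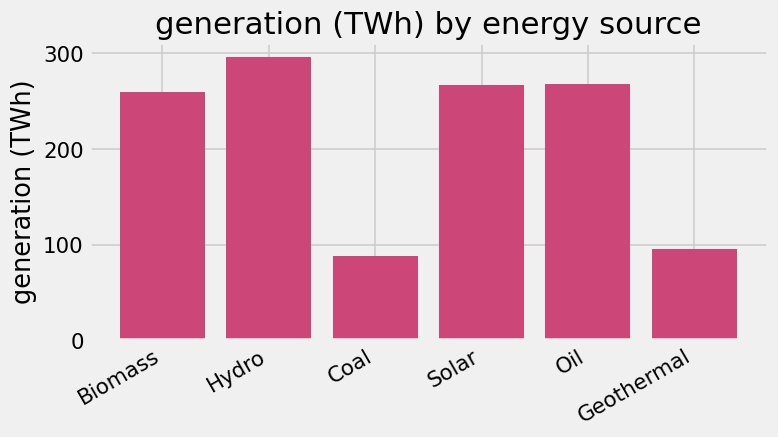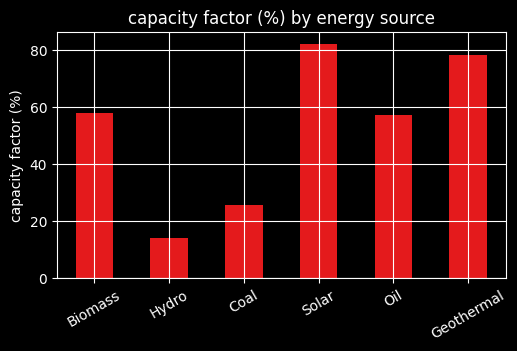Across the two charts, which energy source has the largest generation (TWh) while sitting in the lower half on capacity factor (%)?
Hydro

Chart 2 median capacity factor (%) ≈ 60; below-median energy sources: Hydro, Coal, Oil. Among those, Hydro has the highest generation (TWh) (≈ 300).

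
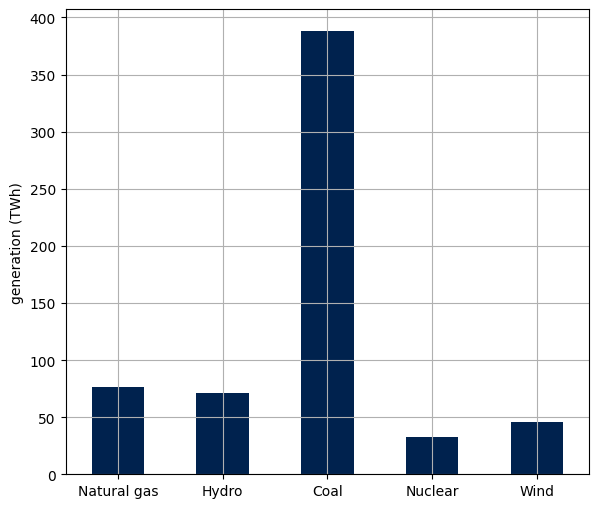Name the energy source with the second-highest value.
Top 3: Coal ≈ 400, Natural gas ≈ 100, Hydro ≈ 50.

Natural gas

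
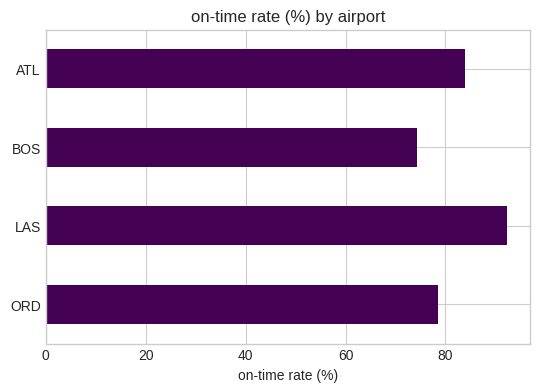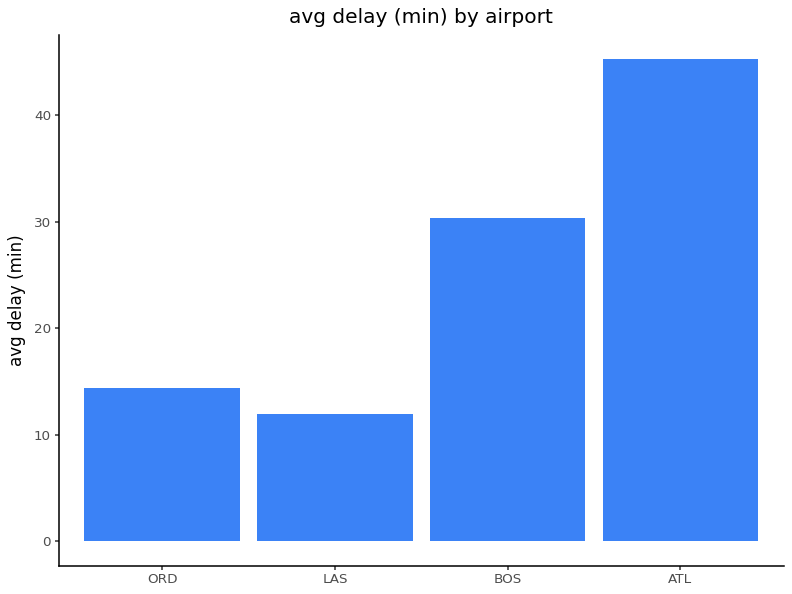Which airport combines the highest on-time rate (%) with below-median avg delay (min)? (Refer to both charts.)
LAS

Chart 2 median avg delay (min) ≈ 20; below-median airports: ORD, LAS. Among those, LAS has the highest on-time rate (%) (≈ 90).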